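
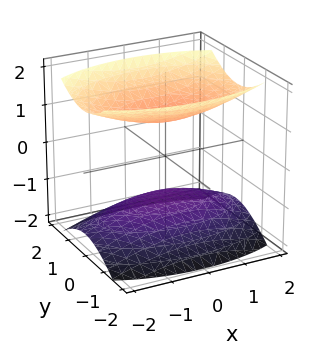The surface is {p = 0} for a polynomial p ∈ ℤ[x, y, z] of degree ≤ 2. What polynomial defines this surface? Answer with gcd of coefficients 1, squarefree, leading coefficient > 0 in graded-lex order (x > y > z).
x^2 + 3*y^2 - 3*z^2 + 3

1. There are 2 components.
2. Degree: two separate bowl-shaped sheets opening away from each other; a quadric, so deg p = 2.
3. Symmetries: it's symmetric under x → −x, forcing even powers of x; mirror symmetry y ↦ −y ⇒ only even powers of y; the z ↦ −z reflection is a symmetry, so z appears only in even powers.
4. Against the integer gridlines: the z-axis gridline crossings are at z ∈ {-1, 1}; it misses every integer gridline on the y-axis.
5. Together with the visible shape, these determine p as stated.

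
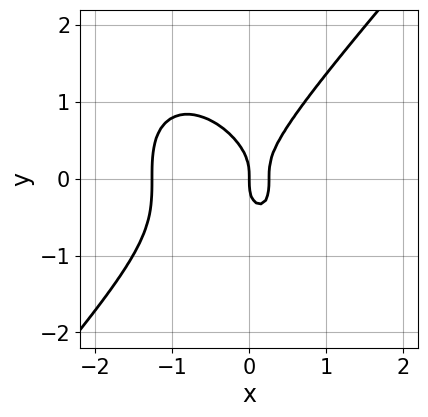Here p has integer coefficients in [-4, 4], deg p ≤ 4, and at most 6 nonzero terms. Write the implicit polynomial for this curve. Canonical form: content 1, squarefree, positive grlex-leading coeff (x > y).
First, degree: the shape is more complex than any degree-2 curve, so deg p = 3.
Next, from the axis intercepts and sections: it meets the x-axis at x = 0 (among the integer gridlines); it meets the y-axis at y = 0 (among the integer gridlines).
Finally, fitting integer coefficients to these (and the overall shape) gives p.

3*x^3 - 2*y^3 + 3*x^2 - x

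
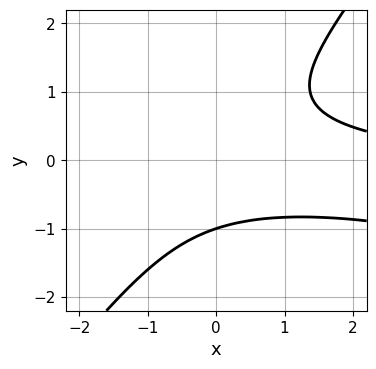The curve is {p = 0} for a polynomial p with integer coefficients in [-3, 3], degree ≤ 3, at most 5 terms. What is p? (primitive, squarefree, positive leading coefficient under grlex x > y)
x^2*y + 3*x*y^2 - 3*y^3 - 3

The degree is 3 — a generic line meets the curve in up to 3 points.
Against the integer gridlines: it crosses the y-axis at the gridline y = -1; it misses every integer gridline on the x-axis.
These observations pin down the coefficients.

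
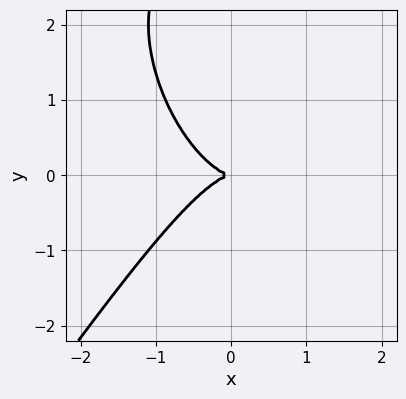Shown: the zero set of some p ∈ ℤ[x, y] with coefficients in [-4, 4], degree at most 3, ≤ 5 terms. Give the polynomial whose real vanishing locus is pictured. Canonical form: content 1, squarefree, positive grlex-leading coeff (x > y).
3*x^3 - y^3 + 3*y^2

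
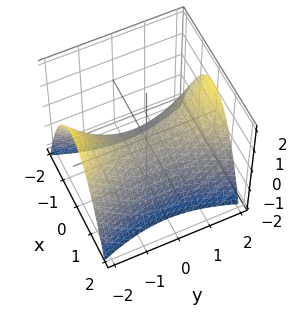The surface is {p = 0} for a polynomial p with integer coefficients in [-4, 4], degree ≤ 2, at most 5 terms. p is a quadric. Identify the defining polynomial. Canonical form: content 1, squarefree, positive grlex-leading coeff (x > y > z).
First, deg p = 2. A hyperbolic paraboloid; a quadric.
Then, symmetries: the x ↦ −x reflection is a symmetry, so x appears only in even powers; it's symmetric under y → −y, forcing even powers of y.
Next, from the visible intercepts: it meets the x-axis at x = 0 (among the integer gridlines); it crosses the z-axis at the gridline z = 0; one y-axis crossing is at y = 0.
Finally, solving for integer coefficients yields p as stated.

3*x^2 - y^2 + 3*z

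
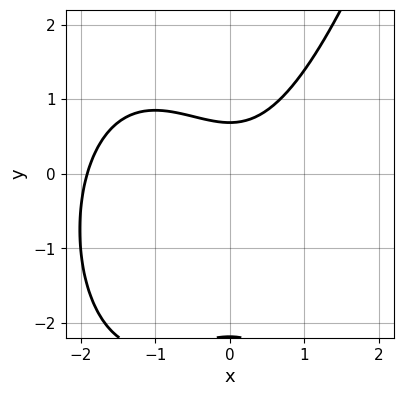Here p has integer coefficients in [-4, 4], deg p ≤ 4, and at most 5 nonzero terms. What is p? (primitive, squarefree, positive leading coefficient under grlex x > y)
2*x^3 + 3*x^2 - 2*y^2 - 3*y + 3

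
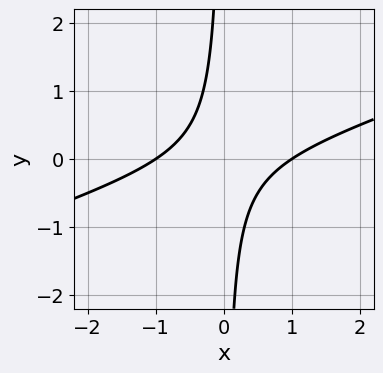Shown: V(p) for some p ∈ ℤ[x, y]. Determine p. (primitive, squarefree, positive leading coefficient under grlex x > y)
1. Degree: a generic line meets the curve in up to 2 points, so deg p = 2.
2. Reading off the gridlines: the x-axis gridline crossings are at x ∈ {-1, 1}; it misses every integer gridline on the y-axis.
3. Assembling these constraints gives the stated polynomial.

x^2 - 3*x*y - 1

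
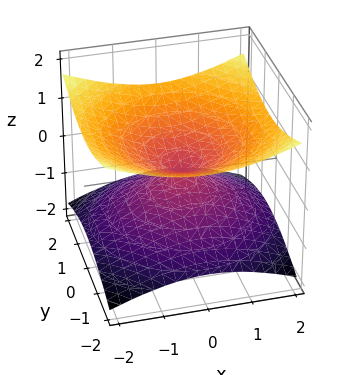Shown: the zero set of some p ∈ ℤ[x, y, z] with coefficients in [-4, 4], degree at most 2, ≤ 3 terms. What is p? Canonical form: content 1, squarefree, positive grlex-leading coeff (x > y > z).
(a) deg p = 2. A double cone through the origin; a quadric.
(b) Symmetries: it's symmetric under z → −z, forcing even powers of z; every cross-section ⟂ z is a circle, so x, y appear only via x² + y².
(c) Reading off the gridlines: it meets the z-axis at z = 0 (among the integer gridlines); a circular section at z = -1 has radius between 1 and 2; it meets the y-axis at y = 0 (among the integer gridlines).
(d) Together with the visible shape, these determine p as stated.

x^2 + y^2 - 3*z^2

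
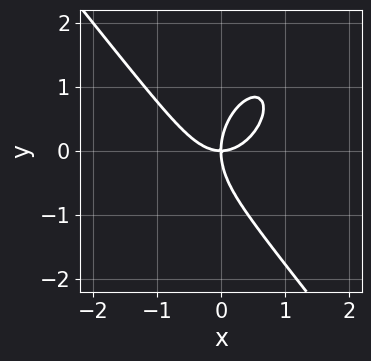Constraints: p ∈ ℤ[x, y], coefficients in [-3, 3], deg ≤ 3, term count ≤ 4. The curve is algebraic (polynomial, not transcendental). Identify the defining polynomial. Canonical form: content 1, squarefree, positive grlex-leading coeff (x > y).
1. deg p = 3. No degree-2 curve has this shape.
2. Observable constraints: one x-axis crossing is at x = 0; it crosses the y-axis at the gridline y = 0.
3. Putting this together gives p.

2*x^3 + y^3 - 2*x*y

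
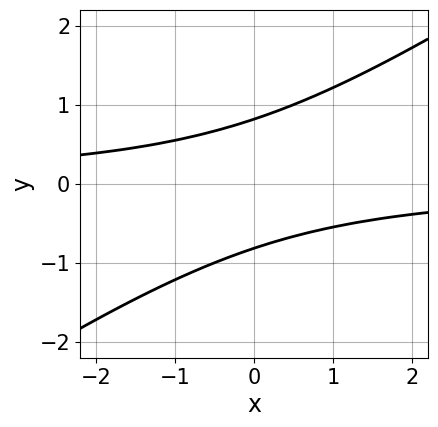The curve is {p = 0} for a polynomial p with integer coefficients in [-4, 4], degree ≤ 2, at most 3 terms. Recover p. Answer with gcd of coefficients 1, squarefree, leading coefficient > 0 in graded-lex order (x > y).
2*x*y - 3*y^2 + 2

1. The degree is 2 — no degree-1 curve has this shape.
2. Reading off the gridlines: the curve avoids every integer x-axis point in the box.
3. Matching integer coefficients to the picture gives p.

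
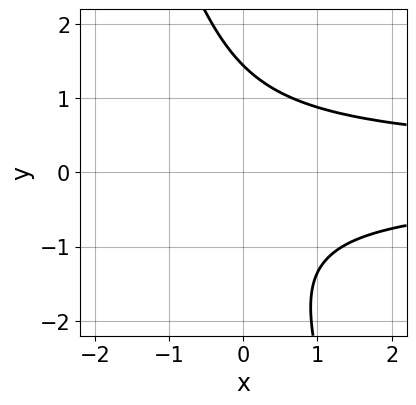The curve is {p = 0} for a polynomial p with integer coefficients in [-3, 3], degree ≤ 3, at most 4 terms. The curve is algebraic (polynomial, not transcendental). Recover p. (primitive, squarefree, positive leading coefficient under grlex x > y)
3*x*y^2 + y^3 - 3

(a) Degree: a generic line meets the curve in up to 3 points, so deg p = 3.
(b) From the visible intercepts: it misses every integer gridline on the x-axis.
(c) Fitting integer coefficients to these (and the overall shape) gives p.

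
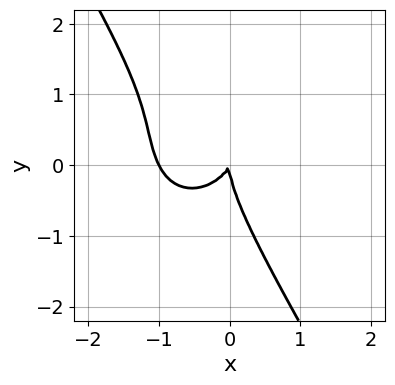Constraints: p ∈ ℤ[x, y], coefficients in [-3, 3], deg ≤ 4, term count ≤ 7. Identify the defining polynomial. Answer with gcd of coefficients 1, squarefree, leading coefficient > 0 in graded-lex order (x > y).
2*x^3 + x*y^2 + y^3 + 2*x^2 - x*y

The degree is 3 — a generic line meets the curve in up to 3 points.
From the axis intercepts and sections: among the integer gridlines, it crosses the x-axis at x ∈ {-1, 0}; one y-axis crossing is at y = 0.
The integer polynomial consistent with all of this is the stated p.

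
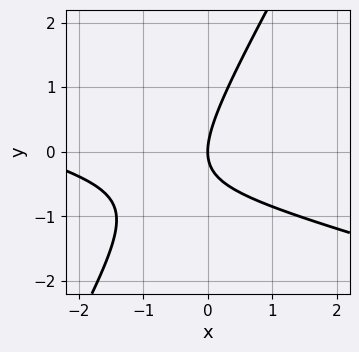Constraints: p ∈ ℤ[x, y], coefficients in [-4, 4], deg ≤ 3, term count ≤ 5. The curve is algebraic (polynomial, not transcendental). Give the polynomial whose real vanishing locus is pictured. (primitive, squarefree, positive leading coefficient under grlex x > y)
x^2 + 3*x*y - 2*y^2 + 3*x

First, degree: the shape is more complex than any degree-1 curve, so deg p = 2.
Then, observable constraints: one x-axis crossing is at x = 0; it crosses the y-axis at the gridline y = 0.
Finally, solving for integer coefficients yields p as stated.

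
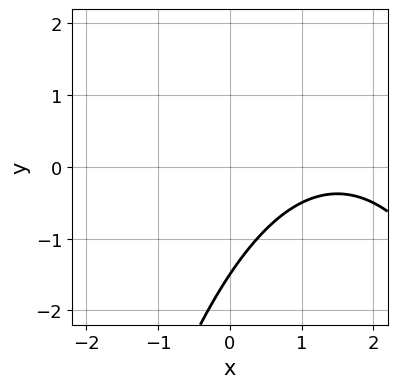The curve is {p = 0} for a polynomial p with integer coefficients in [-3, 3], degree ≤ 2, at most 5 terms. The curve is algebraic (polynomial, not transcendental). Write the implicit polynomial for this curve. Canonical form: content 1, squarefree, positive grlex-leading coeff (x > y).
x^2 - 3*x + 2*y + 3

(a) The degree is 2 — no degree-1 curve has this shape.
(b) Against the integer gridlines: no x-intercept at any integer in the box.
(c) The integer polynomial consistent with all of this is the stated p.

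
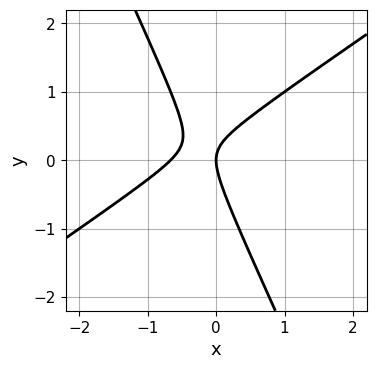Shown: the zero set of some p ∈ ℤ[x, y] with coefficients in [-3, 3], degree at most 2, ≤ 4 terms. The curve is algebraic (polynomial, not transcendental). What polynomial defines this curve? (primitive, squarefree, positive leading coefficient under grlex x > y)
1. Degree: the shape is more complex than any degree-1 curve, so deg p = 2.
2. Against the integer gridlines: it meets the y-axis at y = 0 (among the integer gridlines); one x-axis crossing is at x = 0.
3. Fitting integer coefficients to these (and the overall shape) gives p.

3*x^2 - 3*x*y - 2*y^2 + 2*x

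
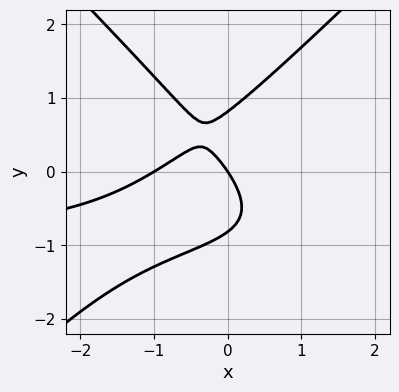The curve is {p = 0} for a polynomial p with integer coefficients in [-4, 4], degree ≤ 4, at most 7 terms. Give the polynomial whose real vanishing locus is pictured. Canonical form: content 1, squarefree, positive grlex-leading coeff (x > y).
First, deg p = 3.
Then, from the axis intercepts and sections: one y-axis crossing is at y = 0; among the integer gridlines, it crosses the x-axis at x ∈ {-1, 0}.
Finally, together with the visible shape, these determine p as stated.

3*x^2*y - 3*y^3 + 3*x^2 + 3*x + 2*y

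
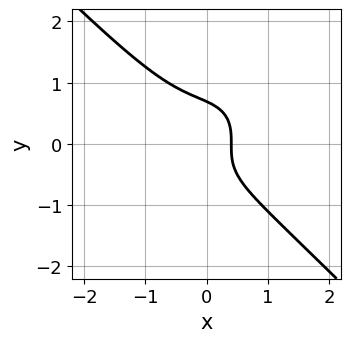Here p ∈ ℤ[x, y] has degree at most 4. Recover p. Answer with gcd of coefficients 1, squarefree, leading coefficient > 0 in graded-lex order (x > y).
3*x^3 + 3*y^3 + 2*x - 1

1. Degree: the shape is more complex than any degree-2 curve, so deg p = 3.
2. The integer polynomial consistent with all of this is the stated p.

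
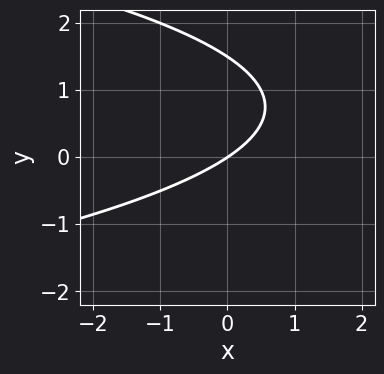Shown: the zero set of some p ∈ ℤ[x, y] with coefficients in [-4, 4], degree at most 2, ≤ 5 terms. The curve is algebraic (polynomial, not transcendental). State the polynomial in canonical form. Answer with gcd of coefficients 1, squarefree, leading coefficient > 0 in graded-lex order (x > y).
(a) Degree: a generic line meets the curve in up to 2 points, so deg p = 2.
(b) From the visible intercepts: it crosses the x-axis at the gridline x = 0; it meets the y-axis at y = 0 (among the integer gridlines).
(c) Assembling these constraints gives the stated polynomial.

2*y^2 + 2*x - 3*y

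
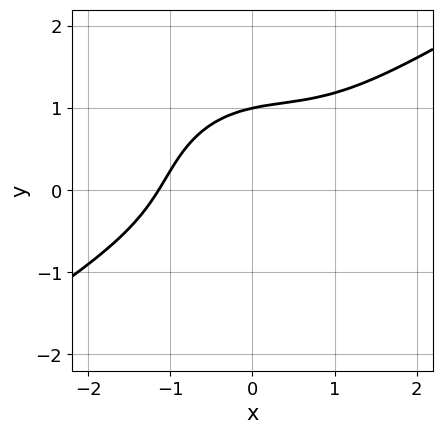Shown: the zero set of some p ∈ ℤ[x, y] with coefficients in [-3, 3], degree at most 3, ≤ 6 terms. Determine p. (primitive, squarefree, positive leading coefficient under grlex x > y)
2*x^3 - 2*x^2*y - 3*y^3 + 2*x*y + 3

(a) Degree: a generic line meets the curve in up to 3 points, so deg p = 3.
(b) Against the integer gridlines: one y-axis crossing is at y = 1.
(c) Solving for integer coefficients yields p as stated.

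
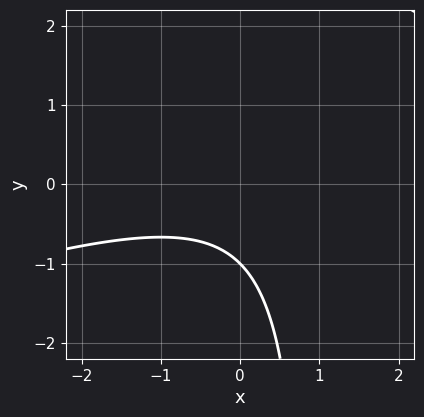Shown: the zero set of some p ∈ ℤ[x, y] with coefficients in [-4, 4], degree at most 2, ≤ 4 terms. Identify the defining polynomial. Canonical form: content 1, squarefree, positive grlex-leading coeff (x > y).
x^2 - 3*x*y + 3*y + 3

1. The degree is 2 — no degree-1 curve has this shape.
2. From the axis intercepts and sections: it crosses the y-axis at the gridline y = -1; it misses every integer gridline on the x-axis.
3. Fitting integer coefficients to these (and the overall shape) gives p.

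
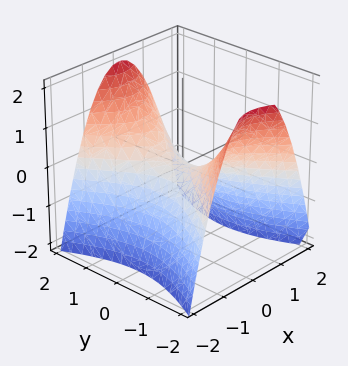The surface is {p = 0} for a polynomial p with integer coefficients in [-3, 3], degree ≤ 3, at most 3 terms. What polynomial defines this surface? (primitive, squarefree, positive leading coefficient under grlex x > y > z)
2*x^2 - y^2 + 2*z

First, the degree is 2 — a hyperbolic paraboloid; a quadric.
Then, symmetries: it's symmetric under x → −x, forcing even powers of x; the y ↦ −y reflection is a symmetry, so y appears only in even powers.
Next, against the integer gridlines: it crosses the y-axis at the gridline y = 0; it meets the z-axis at z = 0 (among the integer gridlines); it meets the x-axis at x = 0 (among the integer gridlines).
Finally, assembling these constraints gives the stated polynomial.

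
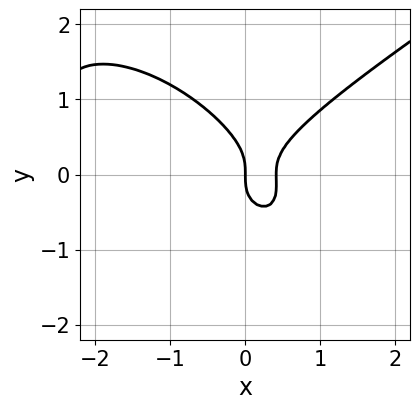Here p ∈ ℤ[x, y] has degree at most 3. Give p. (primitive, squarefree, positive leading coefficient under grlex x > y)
x^3 - x*y^2 - 2*y^3 + 2*x^2 - x

(a) Degree: no degree-2 curve has this shape, so deg p = 3.
(b) From the visible intercepts: it meets the y-axis at y = 0 (among the integer gridlines); one x-axis crossing is at x = 0.
(c) Assembling these constraints gives the stated polynomial.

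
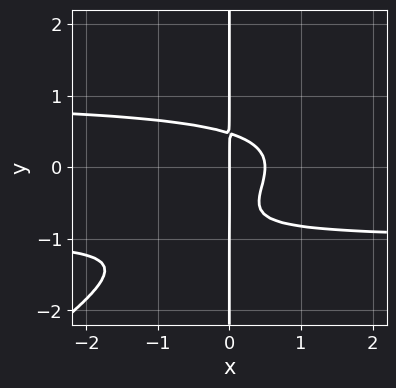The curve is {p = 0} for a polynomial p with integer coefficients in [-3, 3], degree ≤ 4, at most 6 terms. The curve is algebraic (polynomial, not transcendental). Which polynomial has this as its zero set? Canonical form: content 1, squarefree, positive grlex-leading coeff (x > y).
2*x^2*y^2 - 3*x*y^3 - 3*x*y^2 - 2*x^2 + x

1. Degree: a generic line meets the curve in up to 4 points, so deg p = 4.
2. Checking where it meets the axes: every point of the y-axis in the box is on the curve; it crosses the x-axis at the gridline x = 0.
3. Together with the visible shape, these determine p as stated.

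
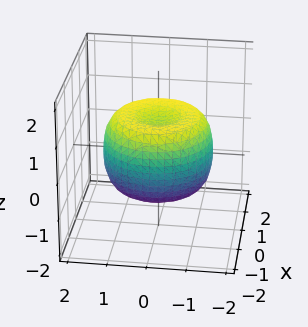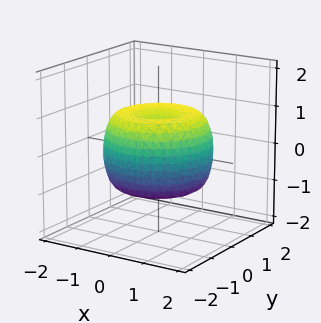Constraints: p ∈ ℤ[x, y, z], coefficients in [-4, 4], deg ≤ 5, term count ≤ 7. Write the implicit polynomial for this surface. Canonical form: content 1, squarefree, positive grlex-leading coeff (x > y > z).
(a) Degree: the shape is more complex than any degree-3 surface, so deg p = 4.
(b) Symmetries: rotational symmetry about the z-axis ⇒ p depends on x, y only through x² + y².
(c) Observable constraints: a circular section at z = -1 has radius between 0 and 1.
(d) The integer polynomial consistent with all of this is the stated p.

2*x^4 + 4*x^2*y^2 + 2*y^4 - 3*x^2 - 3*y^2 + 3*z^2 - 2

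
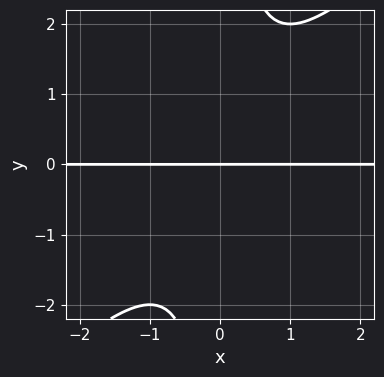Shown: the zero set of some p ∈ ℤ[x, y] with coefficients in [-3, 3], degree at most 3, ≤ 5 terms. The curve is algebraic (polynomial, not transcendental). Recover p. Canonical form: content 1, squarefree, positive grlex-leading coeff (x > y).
First, degree: the shape is more complex than any degree-2 curve, so deg p = 3.
Next, from the visible intercepts: the visible x-axis segment lies entirely on the curve; it meets the y-axis at y = 0 (among the integer gridlines).
Finally, fitting integer coefficients to these (and the overall shape) gives p.

x^2*y - x*y^2 + y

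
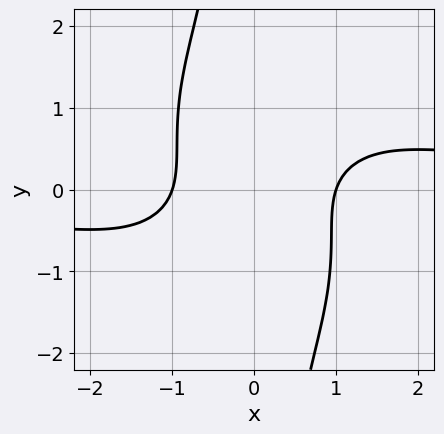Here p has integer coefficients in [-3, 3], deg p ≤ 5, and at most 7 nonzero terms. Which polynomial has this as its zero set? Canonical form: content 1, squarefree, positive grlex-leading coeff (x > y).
(a) deg p = 4. A generic line meets the curve in up to 4 points.
(b) Reading off the gridlines: the curve avoids every integer y-axis point in the box; the x-axis gridline crossings are at x ∈ {-1, 1}.
(c) Together with the visible shape, these determine p as stated.

2*x^3*y + 2*x*y^3 - 3*x^2 + 3*y^2 + 3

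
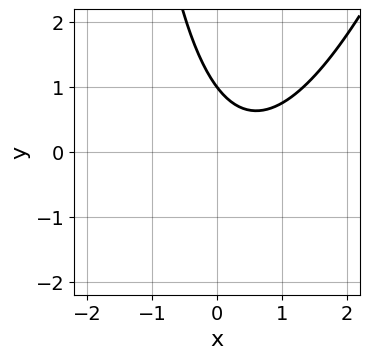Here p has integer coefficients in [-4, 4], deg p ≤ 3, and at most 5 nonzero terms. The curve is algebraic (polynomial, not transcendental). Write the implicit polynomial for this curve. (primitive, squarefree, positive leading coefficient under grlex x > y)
(a) Degree: no degree-1 curve has this shape, so deg p = 2.
(b) From the axis intercepts and sections: it meets the y-axis at y = 1 (among the integer gridlines); it misses every integer gridline on the x-axis.
(c) Solving for integer coefficients yields p as stated.

3*x^2 - x*y - 3*x - 3*y + 3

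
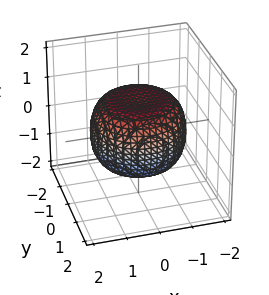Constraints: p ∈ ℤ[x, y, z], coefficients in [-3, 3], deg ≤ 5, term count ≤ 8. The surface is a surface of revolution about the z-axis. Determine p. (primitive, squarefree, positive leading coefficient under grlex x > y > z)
x^4 + 2*x^2*y^2 + y^4 - x^2 - y^2 + 2*z^2 - 2

(a) Degree: the shape is more complex than any degree-3 surface, so deg p = 4.
(b) Symmetries: the z-axis is an axis of rotation, so x and y enter only as x² + y².
(c) Against the integer gridlines: a circular section at z = 1 has radius exactly 1; the z-axis gridline crossings are at z ∈ {-1, 1}.
(d) Fitting integer coefficients to these (and the overall shape) gives p.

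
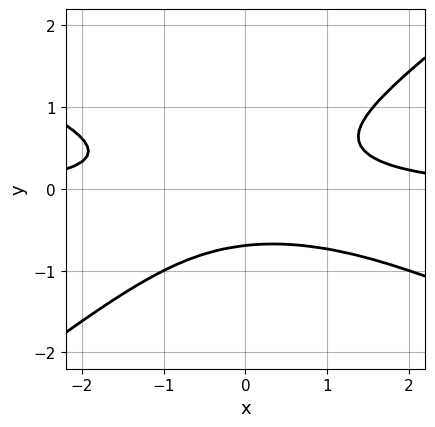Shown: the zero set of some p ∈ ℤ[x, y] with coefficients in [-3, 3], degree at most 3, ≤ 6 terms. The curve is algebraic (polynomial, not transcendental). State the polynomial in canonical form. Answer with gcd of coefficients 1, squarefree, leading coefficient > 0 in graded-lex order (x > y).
1. The degree is 3 — a generic line meets the curve in up to 3 points.
2. From the axis intercepts and sections: it misses every integer gridline on the x-axis.
3. The integer polynomial consistent with all of this is the stated p.

x^2*y + x*y^2 - 3*y^3 - 1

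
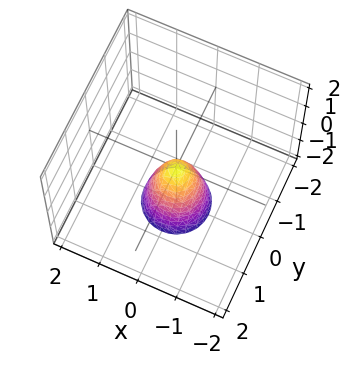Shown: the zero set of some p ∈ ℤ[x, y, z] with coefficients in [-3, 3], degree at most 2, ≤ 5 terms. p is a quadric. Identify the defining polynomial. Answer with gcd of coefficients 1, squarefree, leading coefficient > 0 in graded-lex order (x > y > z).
3*x^2 + 3*y^2 + z

1. deg p = 2. A single bowl opening along one axis; a quadric.
2. By symmetry, the z-axis is an axis of rotation, so x and y enter only as x² + y².
3. Observable constraints: a circular section at z = -1 has radius between 0 and 1; it crosses the z-axis at the gridline z = 0.
4. The integer polynomial consistent with all of this is the stated p.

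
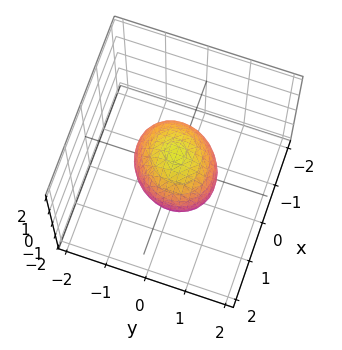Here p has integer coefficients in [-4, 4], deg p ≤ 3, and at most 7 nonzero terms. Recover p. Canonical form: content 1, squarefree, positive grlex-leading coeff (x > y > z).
3*x^2 - x*y + 3*y^2 + 3*z^2 - 3

deg p = 2. A generic line meets the surface in up to 2 points.
Checking where it meets the axes: among the integer gridlines, it crosses the y-axis at y ∈ {-1, 1}; the x-axis gridline crossings are at x ∈ {-1, 1}; among the integer gridlines, it crosses the z-axis at z ∈ {-1, 1}.
Matching integer coefficients to the picture gives p.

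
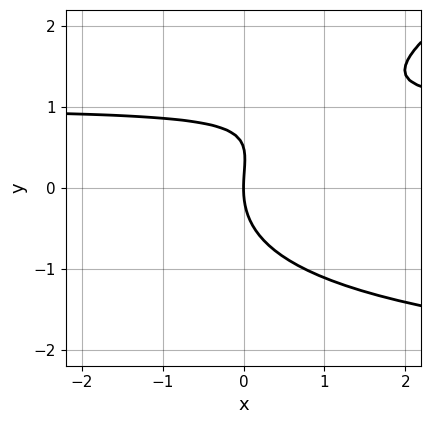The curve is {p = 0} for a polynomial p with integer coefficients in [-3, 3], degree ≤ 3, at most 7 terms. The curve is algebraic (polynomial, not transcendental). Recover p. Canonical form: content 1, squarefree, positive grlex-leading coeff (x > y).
x*y^2 - 2*y^3 + 2*x*y + y^2 - 3*x

1. Degree: no degree-2 curve has this shape, so deg p = 3.
2. From the axis intercepts and sections: one y-axis crossing is at y = 0; it crosses the x-axis at the gridline x = 0.
3. Solving for integer coefficients yields p as stated.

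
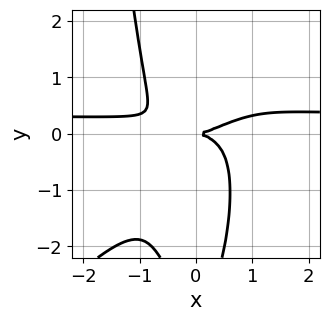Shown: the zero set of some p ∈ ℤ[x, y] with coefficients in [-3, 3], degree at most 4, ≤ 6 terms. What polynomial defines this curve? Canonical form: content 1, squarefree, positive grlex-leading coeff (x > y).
(a) deg p = 4. No degree-3 curve has this shape.
(b) Checking where it meets the axes: it meets the x-axis at x = 0 (among the integer gridlines); it meets the y-axis at y = 0 (among the integer gridlines).
(c) Assembling these constraints gives the stated polynomial.

3*x^3*y - 3*x^2*y^2 - x^3 + y^3 + 3*y^2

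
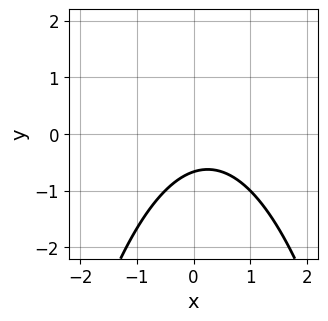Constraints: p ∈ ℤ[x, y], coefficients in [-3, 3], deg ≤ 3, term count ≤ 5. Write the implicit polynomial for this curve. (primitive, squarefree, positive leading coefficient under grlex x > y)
First, the degree is 2 — the shape is more complex than any degree-1 curve.
Then, against the integer gridlines: the curve avoids every integer x-axis point in the box.
Finally, solving for integer coefficients yields p as stated.

2*x^2 - x + 3*y + 2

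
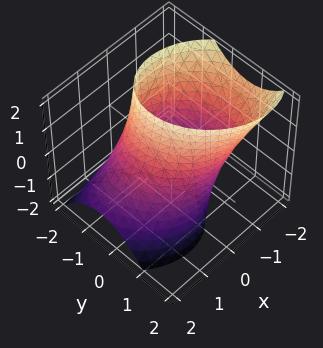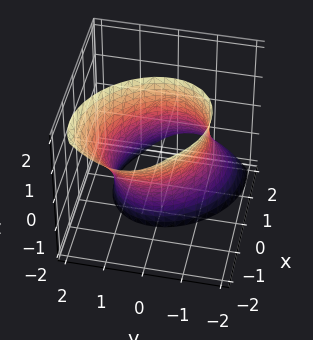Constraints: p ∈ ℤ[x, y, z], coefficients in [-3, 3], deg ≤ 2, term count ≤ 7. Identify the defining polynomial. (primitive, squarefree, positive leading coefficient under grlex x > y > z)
2*x^2 + x*y + 2*x*z + 2*y^2 - 3

1. deg p = 2. The shape is more complex than any degree-1 surface.
2. Reading off the gridlines: it misses every integer gridline on the z-axis.
3. Fitting integer coefficients to these (and the overall shape) gives p.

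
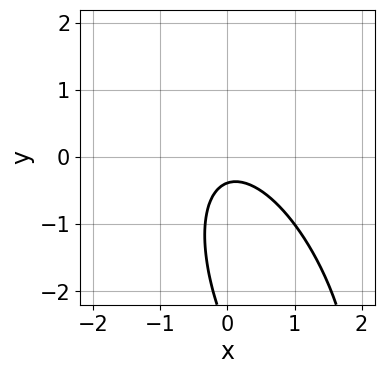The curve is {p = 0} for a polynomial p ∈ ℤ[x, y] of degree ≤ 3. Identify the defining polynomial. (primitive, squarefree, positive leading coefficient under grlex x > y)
(a) Degree: a generic line meets the curve in up to 2 points, so deg p = 2.
(b) From the axis intercepts and sections: the curve avoids every integer x-axis point in the box.
(c) Matching integer coefficients to the picture gives p.

3*x^2 + 2*x*y + y^2 + 3*y + 1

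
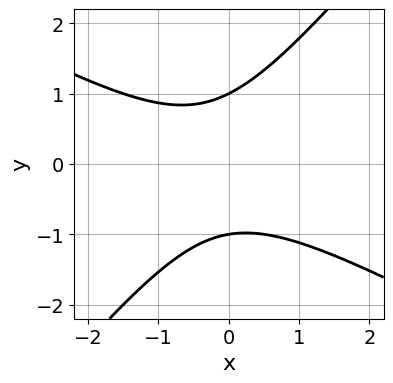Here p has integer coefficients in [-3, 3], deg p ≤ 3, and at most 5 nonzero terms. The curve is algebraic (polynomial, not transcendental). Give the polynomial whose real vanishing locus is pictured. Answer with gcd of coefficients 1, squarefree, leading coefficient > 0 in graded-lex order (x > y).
2*x^2 + 2*x*y - 3*y^2 + x + 3

1. Degree: the shape is more complex than any degree-1 curve, so deg p = 2.
2. Reading off the gridlines: the y-axis gridline crossings are at y ∈ {-1, 1}; it misses every integer gridline on the x-axis.
3. Solving for integer coefficients yields p as stated.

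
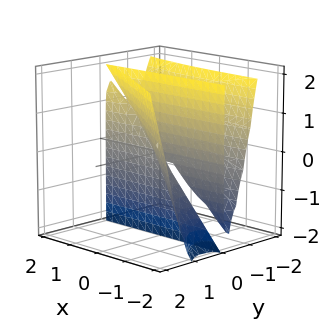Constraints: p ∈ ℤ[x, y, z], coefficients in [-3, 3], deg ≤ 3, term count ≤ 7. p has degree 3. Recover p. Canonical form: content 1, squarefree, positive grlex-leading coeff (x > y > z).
(a) Degree: a generic line meets the surface in up to 3 points, so deg p = 3.
(b) From the axis intercepts and sections: the visible z-axis segment lies entirely on the surface; the visible x-axis segment lies entirely on the surface.
(c) Matching integer coefficients to the picture gives p.

2*x*y^2 + 3*y^3 + 2*x*y + y^2 - 2*y*z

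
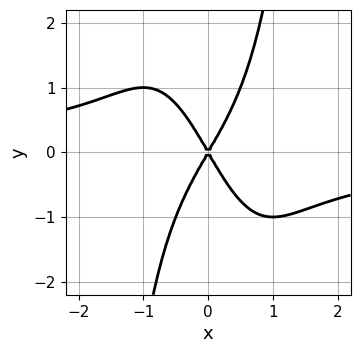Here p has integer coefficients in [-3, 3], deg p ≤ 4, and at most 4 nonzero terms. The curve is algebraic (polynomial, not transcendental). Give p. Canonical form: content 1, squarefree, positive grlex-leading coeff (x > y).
2*x^3*y + 3*x^2 - y^2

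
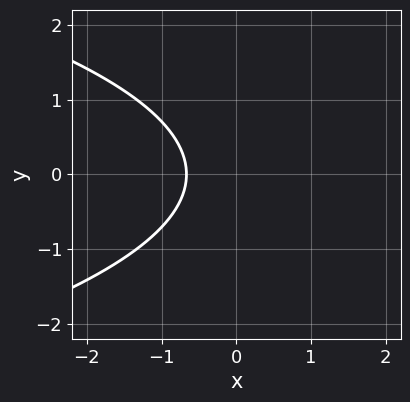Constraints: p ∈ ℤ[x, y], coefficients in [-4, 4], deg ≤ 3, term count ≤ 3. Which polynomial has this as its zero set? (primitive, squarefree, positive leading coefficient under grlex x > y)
(a) deg p = 2. The shape is more complex than any degree-1 curve.
(b) Symmetries: it's symmetric under y → −y, forcing even powers of y.
(c) Observable constraints: the curve avoids every integer y-axis point in the box.
(d) The integer polynomial consistent with all of this is the stated p.

2*y^2 + 3*x + 2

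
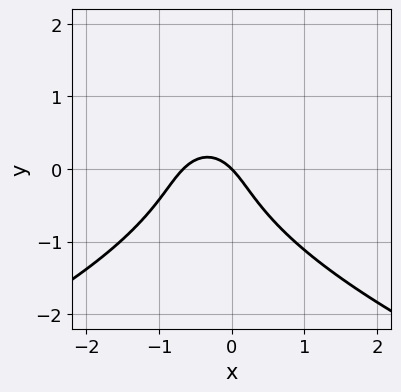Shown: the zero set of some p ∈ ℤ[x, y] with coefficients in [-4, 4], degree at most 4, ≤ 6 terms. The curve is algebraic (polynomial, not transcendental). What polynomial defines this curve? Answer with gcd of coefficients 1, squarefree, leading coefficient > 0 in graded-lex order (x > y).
(a) Degree: a generic line meets the curve in up to 3 points, so deg p = 3.
(b) Checking where it meets the axes: it meets the y-axis at y = 0 (among the integer gridlines); one x-axis crossing is at x = 0.
(c) Matching integer coefficients to the picture gives p.

2*y^3 + 3*x^2 + 2*x + 2*y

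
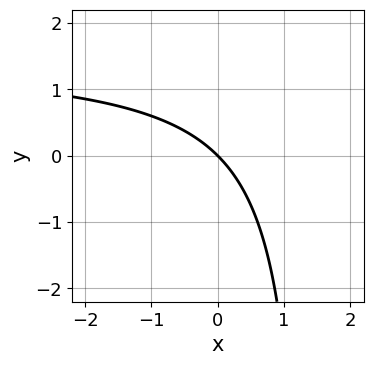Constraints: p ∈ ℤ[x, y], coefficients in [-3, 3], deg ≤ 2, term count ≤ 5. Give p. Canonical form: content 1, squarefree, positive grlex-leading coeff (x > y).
deg p = 2. A generic line meets the curve in up to 2 points.
Observable constraints: it crosses the x-axis at the gridline x = 0; one y-axis crossing is at y = 0.
Assembling these constraints gives the stated polynomial.

2*x*y - 3*x - 3*y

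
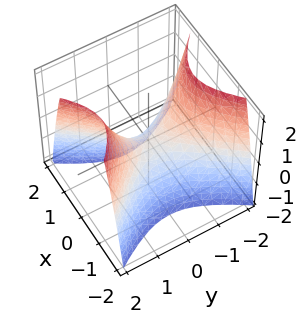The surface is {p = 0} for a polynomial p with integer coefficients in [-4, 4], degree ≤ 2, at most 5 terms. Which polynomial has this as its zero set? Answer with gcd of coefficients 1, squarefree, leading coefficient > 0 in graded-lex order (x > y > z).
(a) Degree: a saddle surface; a quadric, so deg p = 2.
(b) Symmetries: the y ↦ −y reflection is a symmetry, so y appears only in even powers; it's symmetric under x → −x, forcing even powers of x.
(c) Reading off the gridlines: one x-axis crossing is at x = 0; it meets the y-axis at y = 0 (among the integer gridlines); one z-axis crossing is at z = 0.
(d) These observations pin down the coefficients.

3*x^2 - 2*y^2 + 2*z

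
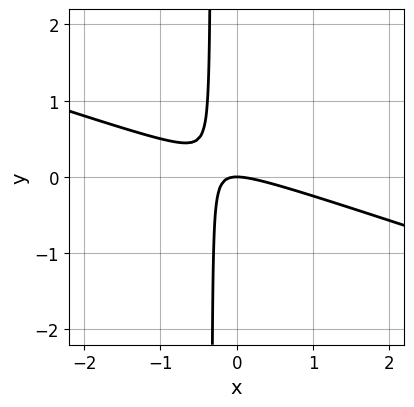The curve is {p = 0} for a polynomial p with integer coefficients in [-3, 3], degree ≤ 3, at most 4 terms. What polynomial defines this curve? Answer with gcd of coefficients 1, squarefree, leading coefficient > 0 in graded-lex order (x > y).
x^2 + 3*x*y + y

1. Degree: a generic line meets the curve in up to 2 points, so deg p = 2.
2. From the axis intercepts and sections: it crosses the x-axis at the gridline x = 0; it meets the y-axis at y = 0 (among the integer gridlines).
3. Putting this together gives p.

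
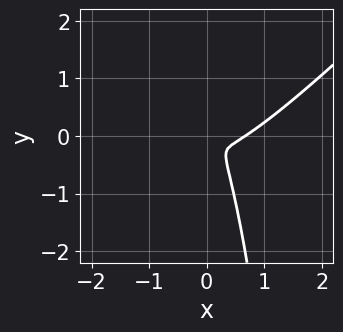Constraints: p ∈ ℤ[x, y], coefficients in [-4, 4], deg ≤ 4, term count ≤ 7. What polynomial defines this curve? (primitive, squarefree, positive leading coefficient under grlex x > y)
deg p = 3. The shape is more complex than any degree-2 curve.
The integer polynomial consistent with all of this is the stated p.

3*x^3 - 3*x^2*y - 2*x^2 - x*y - y^2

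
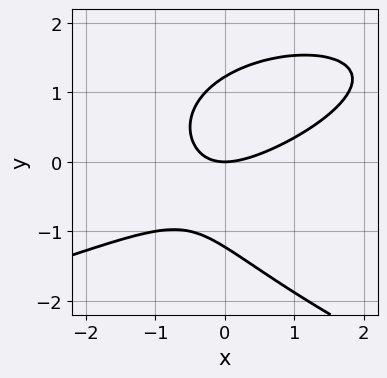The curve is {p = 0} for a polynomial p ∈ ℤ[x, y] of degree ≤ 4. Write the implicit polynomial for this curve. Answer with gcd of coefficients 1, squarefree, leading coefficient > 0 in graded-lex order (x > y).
2*y^3 + 2*x^2 - 3*x*y - 3*y

(a) deg p = 3.
(b) From the axis intercepts and sections: it crosses the y-axis at the gridline y = 0; one x-axis crossing is at x = 0.
(c) These observations pin down the coefficients.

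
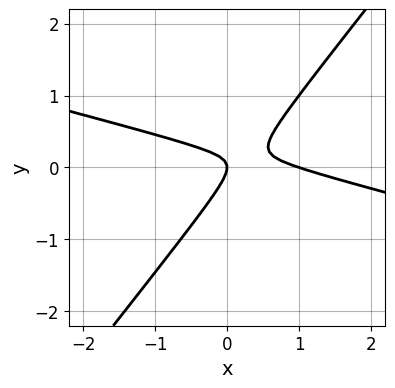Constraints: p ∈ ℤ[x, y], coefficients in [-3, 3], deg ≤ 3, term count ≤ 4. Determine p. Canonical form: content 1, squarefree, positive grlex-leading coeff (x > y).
(a) Degree: a generic line meets the curve in up to 2 points, so deg p = 2.
(b) From the axis intercepts and sections: it crosses the y-axis at the gridline y = 0; among the integer gridlines, it crosses the x-axis at x ∈ {0, 1}.
(c) Solving for integer coefficients yields p as stated.

x^2 + 3*x*y - 3*y^2 - x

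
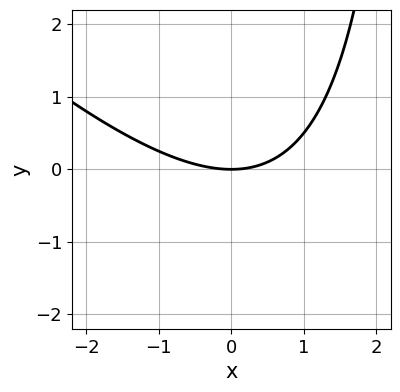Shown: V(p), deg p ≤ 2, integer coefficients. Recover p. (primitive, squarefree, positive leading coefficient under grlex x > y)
x^2 + x*y - 3*y

(a) deg p = 2. A generic line meets the curve in up to 2 points.
(b) Checking where it meets the axes: it meets the y-axis at y = 0 (among the integer gridlines); it meets the x-axis at x = 0 (among the integer gridlines).
(c) Solving for integer coefficients yields p as stated.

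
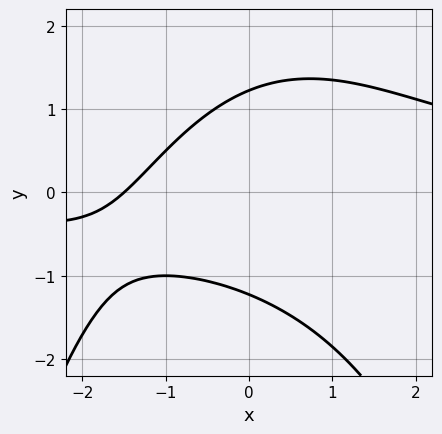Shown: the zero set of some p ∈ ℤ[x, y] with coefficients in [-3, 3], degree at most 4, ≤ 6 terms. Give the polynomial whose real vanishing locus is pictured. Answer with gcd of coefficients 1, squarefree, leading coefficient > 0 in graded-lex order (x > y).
First, deg p = 3. A generic line meets the curve in up to 3 points.
Finally, solving for integer coefficients yields p as stated.

x^2*y + 2*y^2 - 2*x - 3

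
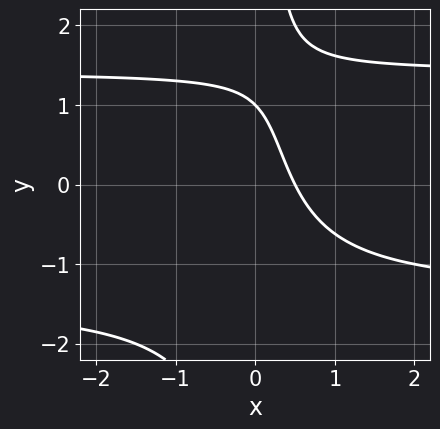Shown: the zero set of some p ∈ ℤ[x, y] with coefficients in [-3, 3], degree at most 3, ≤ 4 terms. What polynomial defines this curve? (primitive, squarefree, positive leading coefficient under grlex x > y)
x*y^2 - 2*x - y + 1

1. The degree is 3 — the shape is more complex than any degree-2 curve.
2. Checking where it meets the axes: it meets the y-axis at y = 1 (among the integer gridlines).
3. The integer polynomial consistent with all of this is the stated p.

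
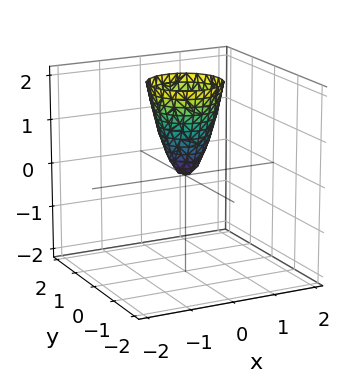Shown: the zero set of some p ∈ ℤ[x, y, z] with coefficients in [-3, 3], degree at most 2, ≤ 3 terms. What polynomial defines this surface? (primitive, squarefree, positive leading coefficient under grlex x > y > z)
deg p = 2. A single bowl opening along one axis; a quadric.
Symmetry: the z-axis is an axis of rotation, so x and y enter only as x² + y².
Observable constraints: a circular section at z = 1 has radius between 0 and 1; one x-axis crossing is at x = 0; it meets the z-axis at z = 0 (among the integer gridlines); one y-axis crossing is at y = 0.
Fitting integer coefficients to these (and the overall shape) gives p.

3*x^2 + 3*y^2 - z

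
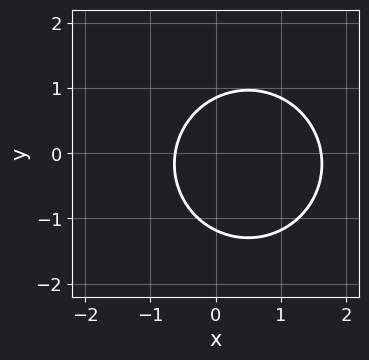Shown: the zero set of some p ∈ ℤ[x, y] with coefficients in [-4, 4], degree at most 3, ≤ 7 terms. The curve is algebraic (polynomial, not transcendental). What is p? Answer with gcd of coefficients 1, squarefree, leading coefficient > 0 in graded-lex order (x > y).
3*x^2 + 3*y^2 - 3*x + y - 3

First, degree: a generic line meets the curve in up to 2 points, so deg p = 2.
Finally, putting this together gives p.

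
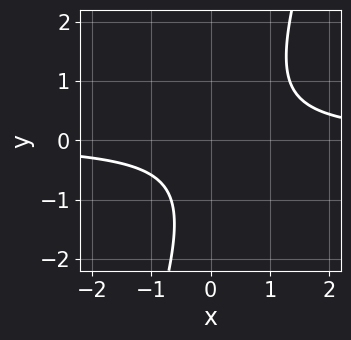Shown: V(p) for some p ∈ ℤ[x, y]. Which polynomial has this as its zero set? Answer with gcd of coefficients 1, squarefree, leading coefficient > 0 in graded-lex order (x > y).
3*x*y - y^2 - y - 2

(a) Degree: the shape is more complex than any degree-1 curve, so deg p = 2.
(b) Reading off the gridlines: the curve avoids every integer x-axis point in the box; no y-intercept at any integer in the box.
(c) Together with the visible shape, these determine p as stated.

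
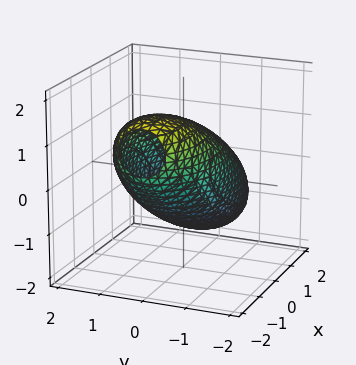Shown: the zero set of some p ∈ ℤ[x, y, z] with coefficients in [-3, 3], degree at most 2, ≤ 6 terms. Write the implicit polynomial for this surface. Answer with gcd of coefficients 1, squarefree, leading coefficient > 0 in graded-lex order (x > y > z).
First, the degree is 2 — the shape is more complex than any degree-1 surface.
Finally, putting this together gives p.

x^2 + 2*x*z + 2*y^2 + 2*z^2 - 3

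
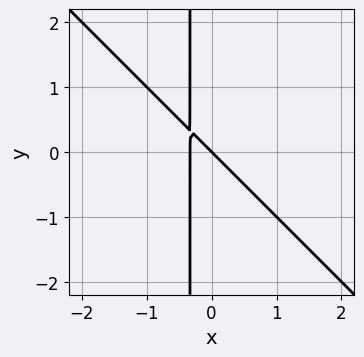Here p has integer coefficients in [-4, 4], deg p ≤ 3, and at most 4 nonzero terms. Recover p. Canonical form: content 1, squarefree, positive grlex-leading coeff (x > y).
3*x^2 + 3*x*y + x + y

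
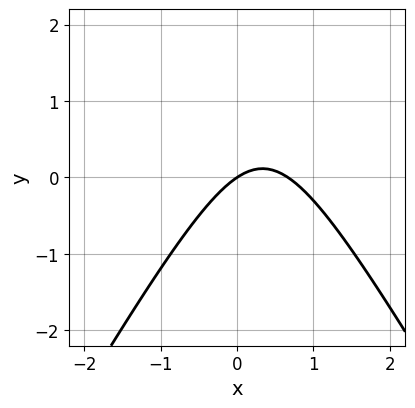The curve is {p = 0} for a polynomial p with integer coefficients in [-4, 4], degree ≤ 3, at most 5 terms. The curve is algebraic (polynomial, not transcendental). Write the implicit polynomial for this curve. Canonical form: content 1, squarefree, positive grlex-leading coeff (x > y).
The degree is 2 — the shape is more complex than any degree-1 curve.
From the axis intercepts and sections: it meets the x-axis at x = 0 (among the integer gridlines); it meets the y-axis at y = 0 (among the integer gridlines).
Fitting integer coefficients to these (and the overall shape) gives p.

3*x^2 - y^2 - 2*x + 3*y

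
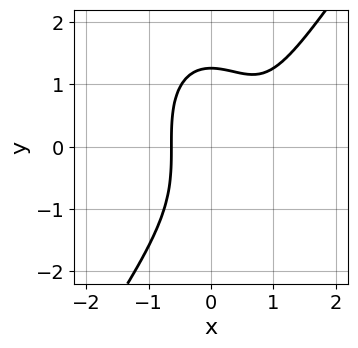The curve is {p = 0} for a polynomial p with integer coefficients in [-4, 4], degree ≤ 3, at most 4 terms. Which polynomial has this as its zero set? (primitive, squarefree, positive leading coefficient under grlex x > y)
3*x^3 - y^3 - 3*x^2 + 2

(a) Degree: a generic line meets the curve in up to 3 points, so deg p = 3.
(b) Solving for integer coefficients yields p as stated.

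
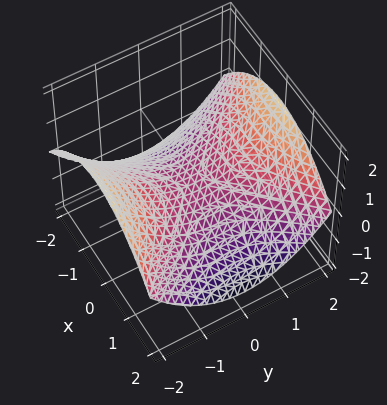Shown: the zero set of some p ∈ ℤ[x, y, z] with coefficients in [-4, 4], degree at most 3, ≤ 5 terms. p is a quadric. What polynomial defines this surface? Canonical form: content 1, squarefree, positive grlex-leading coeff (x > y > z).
x^2 - y^2 + 3*z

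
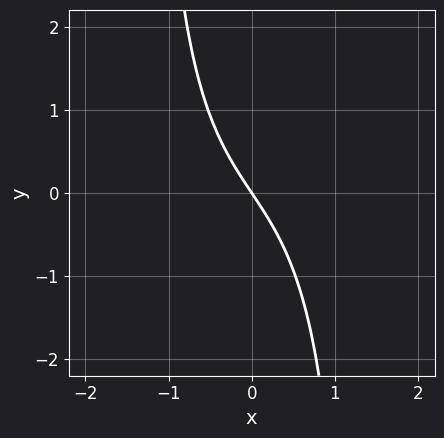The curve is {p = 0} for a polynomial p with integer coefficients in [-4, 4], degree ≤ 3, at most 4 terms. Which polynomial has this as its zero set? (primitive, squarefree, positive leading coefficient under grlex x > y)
x^3 - x^2*y + 3*x + 2*y

1. The degree is 3 — no degree-2 curve has this shape.
2. Against the integer gridlines: it crosses the y-axis at the gridline y = 0; it meets the x-axis at x = 0 (among the integer gridlines).
3. Solving for integer coefficients yields p as stated.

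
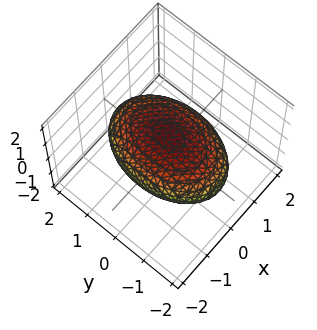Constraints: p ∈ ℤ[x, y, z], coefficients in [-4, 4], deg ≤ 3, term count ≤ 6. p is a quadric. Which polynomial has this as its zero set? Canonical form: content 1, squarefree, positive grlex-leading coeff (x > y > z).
2*x^2 + y^2 + 3*z^2 - 3

1. The degree is 2 — bounded and convex; a quadric.
2. Symmetries: mirror symmetry x ↦ −x ⇒ only even powers of x; mirror symmetry z ↦ −z ⇒ only even powers of z; mirror symmetry y ↦ −y ⇒ only even powers of y.
3. From the axis intercepts and sections: the z-axis gridline crossings are at z ∈ {-1, 1}.
4. These observations pin down the coefficients.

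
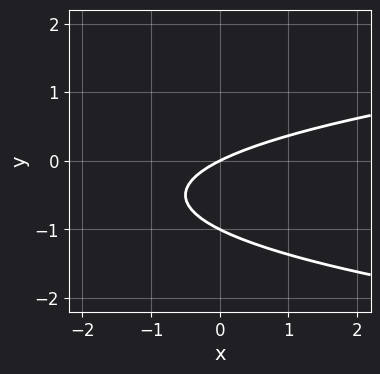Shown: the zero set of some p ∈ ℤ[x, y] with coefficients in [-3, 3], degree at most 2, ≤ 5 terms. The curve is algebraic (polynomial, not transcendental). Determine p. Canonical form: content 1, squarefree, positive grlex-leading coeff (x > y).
First, degree: a generic line meets the curve in up to 2 points, so deg p = 2.
Next, from the axis intercepts and sections: the y-axis gridline crossings are at y ∈ {-1, 0}; one x-axis crossing is at x = 0.
Finally, together with the visible shape, these determine p as stated.

2*y^2 - x + 2*y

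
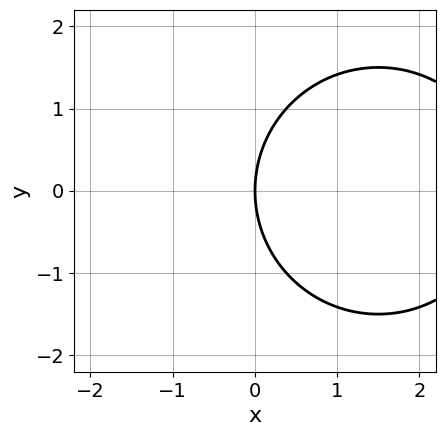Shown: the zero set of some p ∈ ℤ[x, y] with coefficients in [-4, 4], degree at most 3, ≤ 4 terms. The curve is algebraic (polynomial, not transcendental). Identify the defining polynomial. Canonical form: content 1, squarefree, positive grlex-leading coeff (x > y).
x^2 + y^2 - 3*x

1. deg p = 2. A generic line meets the curve in up to 2 points.
2. Symmetries: the y ↦ −y reflection is a symmetry, so y appears only in even powers.
3. From the visible intercepts: it crosses the y-axis at the gridline y = 0; it meets the x-axis at x = 0 (among the integer gridlines).
4. Matching integer coefficients to the picture gives p.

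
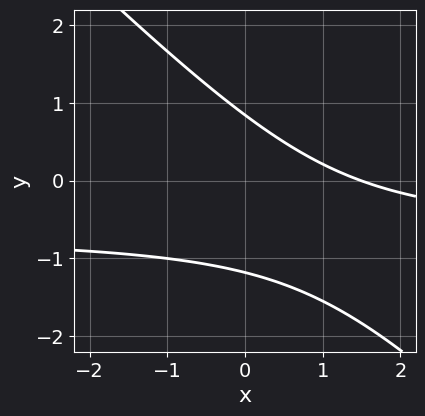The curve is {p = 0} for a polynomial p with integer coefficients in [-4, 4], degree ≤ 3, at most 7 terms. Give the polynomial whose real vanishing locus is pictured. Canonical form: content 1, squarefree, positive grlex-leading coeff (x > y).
The degree is 2 — the shape is more complex than any degree-1 curve.
Solving for integer coefficients yields p as stated.

3*x*y + 3*y^2 + 2*x + y - 3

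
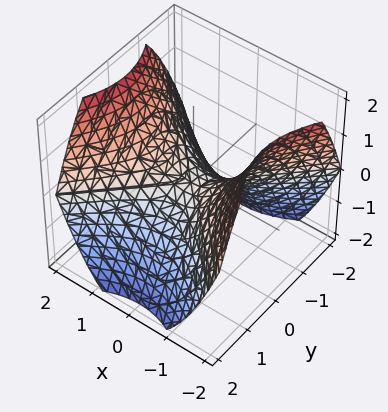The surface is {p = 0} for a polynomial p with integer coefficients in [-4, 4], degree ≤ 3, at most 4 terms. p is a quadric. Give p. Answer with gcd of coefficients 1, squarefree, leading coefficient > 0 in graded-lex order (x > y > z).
2*x^2 - 2*y^2 - 3*z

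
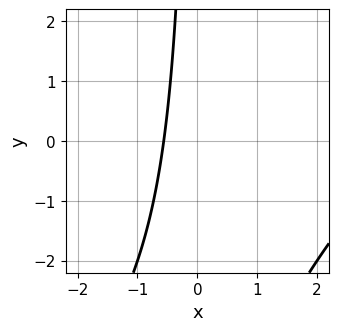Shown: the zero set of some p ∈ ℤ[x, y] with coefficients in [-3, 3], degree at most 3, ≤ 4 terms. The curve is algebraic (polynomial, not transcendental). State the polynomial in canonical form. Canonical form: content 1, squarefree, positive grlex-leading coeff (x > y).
First, deg p = 2. No degree-1 curve has this shape.
Then, from the axis intercepts and sections: it misses every integer gridline on the y-axis.
Finally, these observations pin down the coefficients.

x^2 - x*y - 3*x - 2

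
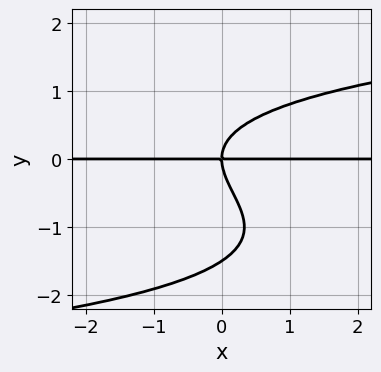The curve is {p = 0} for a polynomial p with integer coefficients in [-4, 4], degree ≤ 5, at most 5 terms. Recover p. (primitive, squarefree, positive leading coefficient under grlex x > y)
(a) deg p = 4. No degree-3 curve has this shape.
(b) Reading off the gridlines: it crosses the y-axis at the gridline y = 0; every point of the x-axis in the box is on the curve.
(c) The integer polynomial consistent with all of this is the stated p.

2*y^4 + 3*y^3 - 3*x*y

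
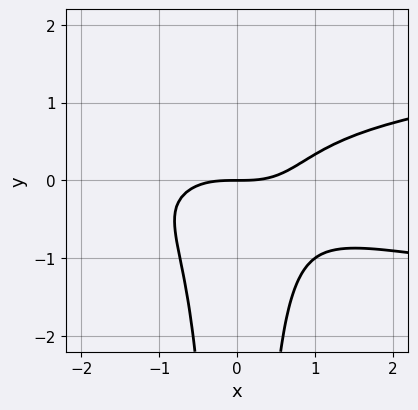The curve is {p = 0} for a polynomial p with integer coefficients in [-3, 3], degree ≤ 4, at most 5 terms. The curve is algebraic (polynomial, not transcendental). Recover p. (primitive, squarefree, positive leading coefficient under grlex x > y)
3*x^2*y^2 - x^3 + 2*y

1. The degree is 4 — the shape is more complex than any degree-3 curve.
2. Reading off the gridlines: one x-axis crossing is at x = 0; one y-axis crossing is at y = 0.
3. Solving for integer coefficients yields p as stated.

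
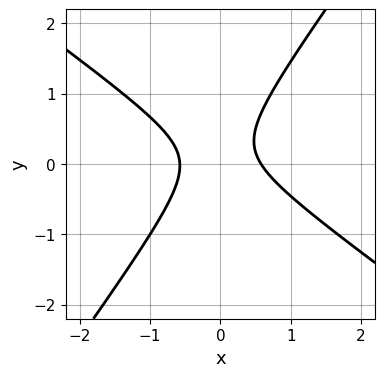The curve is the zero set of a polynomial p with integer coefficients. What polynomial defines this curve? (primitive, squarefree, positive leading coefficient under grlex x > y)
1. Degree: the shape is more complex than any degree-1 curve, so deg p = 2.
2. From the visible intercepts: the curve avoids every integer y-axis point in the box.
3. Putting this together gives p.

3*x^2 + 2*x*y - 3*y^2 + y - 1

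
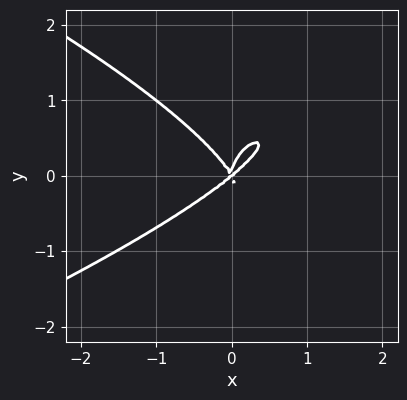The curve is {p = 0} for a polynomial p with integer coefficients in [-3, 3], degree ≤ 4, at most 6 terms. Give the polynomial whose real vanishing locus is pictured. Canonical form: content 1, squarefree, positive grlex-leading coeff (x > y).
Degree: the shape is more complex than any degree-3 curve, so deg p = 4.
Reading off the gridlines: it crosses the y-axis at the gridline y = 0; it crosses the x-axis at the gridline x = 0.
Solving for integer coefficients yields p as stated.

3*y^4 + 3*x^3 - 2*x^2*y - 2*x*y^2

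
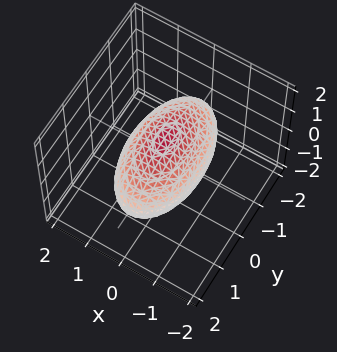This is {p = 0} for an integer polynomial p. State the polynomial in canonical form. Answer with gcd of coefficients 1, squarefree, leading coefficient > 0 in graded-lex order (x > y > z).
The degree is 2 — a closed, bounded, convex surface; a quadric.
Symmetries: the z ↦ −z reflection is a symmetry, so z appears only in even powers; the y ↦ −y reflection is a symmetry, so y appears only in even powers; the x ↦ −x reflection is a symmetry, so x appears only in even powers.
Checking where it meets the axes: among the integer gridlines, it crosses the z-axis at z ∈ {-1, 1}; the x-axis gridline crossings are at x ∈ {-1, 1}.
Putting this together gives p.

3*x^2 + y^2 + 3*z^2 - 3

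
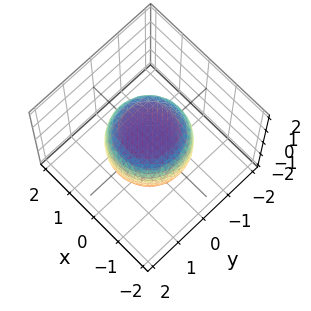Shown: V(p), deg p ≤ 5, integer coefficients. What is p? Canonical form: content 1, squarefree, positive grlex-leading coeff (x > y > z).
2*x^4 + 4*x^2*y^2 + 2*y^4 - x^2 - y^2 + 3*z^2 - 3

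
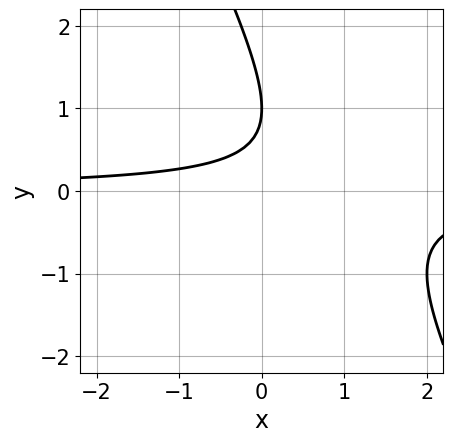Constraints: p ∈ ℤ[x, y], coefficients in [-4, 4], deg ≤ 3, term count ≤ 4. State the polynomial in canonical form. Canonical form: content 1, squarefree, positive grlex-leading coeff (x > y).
First, deg p = 2. The shape is more complex than any degree-1 curve.
Next, against the integer gridlines: one y-axis crossing is at y = 1; it misses every integer gridline on the x-axis.
Finally, solving for integer coefficients yields p as stated.

2*x*y + y^2 - 2*y + 1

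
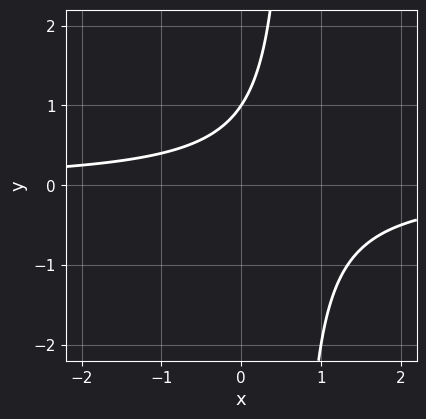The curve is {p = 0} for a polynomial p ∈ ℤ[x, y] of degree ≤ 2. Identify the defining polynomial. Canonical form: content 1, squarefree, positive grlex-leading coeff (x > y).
3*x*y - 2*y + 2

Degree: a generic line meets the curve in up to 2 points, so deg p = 2.
From the axis intercepts and sections: it meets the y-axis at y = 1 (among the integer gridlines); the curve avoids every integer x-axis point in the box.
Matching integer coefficients to the picture gives p.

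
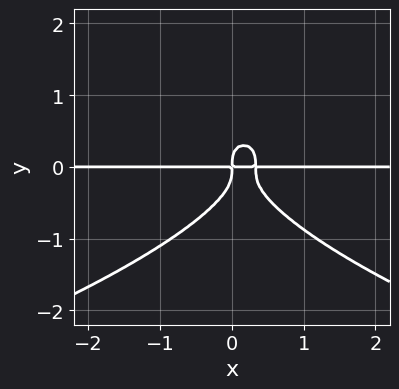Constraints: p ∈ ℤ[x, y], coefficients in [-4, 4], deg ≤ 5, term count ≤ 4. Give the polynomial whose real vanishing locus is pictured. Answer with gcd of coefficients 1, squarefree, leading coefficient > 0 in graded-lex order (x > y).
The degree is 4 — a generic line meets the curve in up to 4 points.
Checking where it meets the axes: the visible x-axis segment lies entirely on the curve.
Assembling these constraints gives the stated polynomial.

3*y^4 + 3*x^2*y - x*y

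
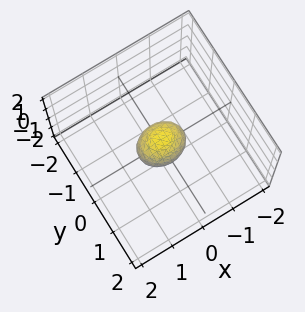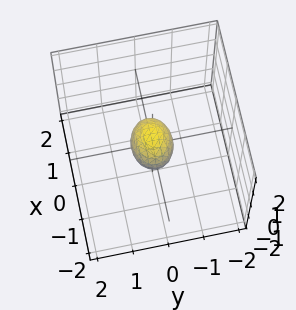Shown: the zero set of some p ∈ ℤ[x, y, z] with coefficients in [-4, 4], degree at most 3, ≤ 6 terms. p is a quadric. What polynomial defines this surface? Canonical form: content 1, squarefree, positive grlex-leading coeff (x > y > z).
2*x^2 + 3*y^2 + 2*z^2 - 1

1. deg p = 2.
2. Symmetries: mirror symmetry z ↦ −z ⇒ only even powers of z; mirror symmetry x ↦ −x ⇒ only even powers of x; it's symmetric under y → −y, forcing even powers of y.
3. Putting this together gives p.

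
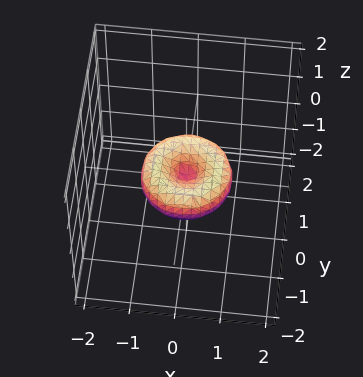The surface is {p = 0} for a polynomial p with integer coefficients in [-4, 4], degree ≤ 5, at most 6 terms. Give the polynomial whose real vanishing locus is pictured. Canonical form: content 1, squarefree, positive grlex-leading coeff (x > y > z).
2*x^4 + 4*x^2*y^2 + 2*y^4 - 2*x^2 - 2*y^2 + 3*z^2

The degree is 4 — the shape is more complex than any degree-3 surface.
Symmetries: the surface is invariant under rotation about z: p = q(x² + y², z).
From the visible intercepts: among the integer gridlines, it crosses the x-axis at x ∈ {-1, 0, 1}; a circular section at z = 0 has radius exactly 1; one z-axis crossing is at z = 0.
These observations pin down the coefficients. Check: (0, -1, 0) on the y-axis lies on the surface, and p(0, -1, 0) = 0. ✓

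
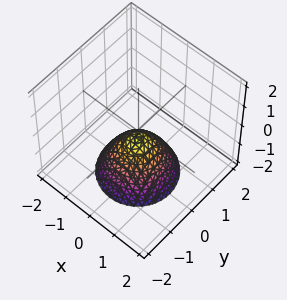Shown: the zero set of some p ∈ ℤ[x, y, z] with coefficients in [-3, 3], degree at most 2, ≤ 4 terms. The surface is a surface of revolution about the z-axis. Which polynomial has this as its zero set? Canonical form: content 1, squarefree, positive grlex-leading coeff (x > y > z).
First, the degree is 2 — the shape is more complex than any degree-1 surface.
Then, symmetries: the surface is invariant under rotation about z: p = q(x² + y², z).
Next, against the integer gridlines: no x-intercept at any integer in the box; the surface avoids every integer y-axis point in the box.
Finally, together with the visible shape, these determine p as stated.

2*x^2 + 2*y^2 + 2*z + 1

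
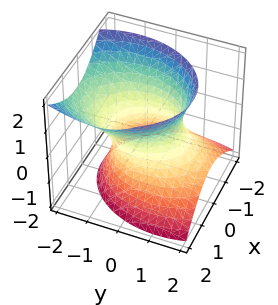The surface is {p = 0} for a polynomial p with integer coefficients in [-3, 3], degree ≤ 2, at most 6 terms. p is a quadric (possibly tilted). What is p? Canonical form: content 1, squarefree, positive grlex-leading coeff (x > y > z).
The degree is 2 — a generic line meets the surface in up to 2 points.
Observable constraints: among the integer gridlines, it crosses the x-axis at x ∈ {-1, 1}; no z-intercept at any integer in the box.
Matching integer coefficients to the picture gives p.

3*x^2 - x*z + 2*y^2 + 2*y*z - 2*z^2 - 3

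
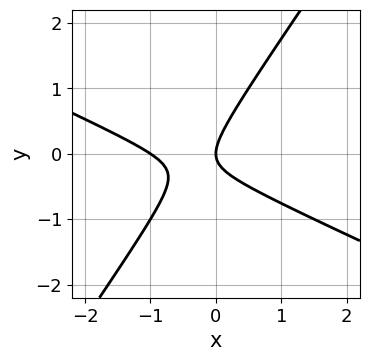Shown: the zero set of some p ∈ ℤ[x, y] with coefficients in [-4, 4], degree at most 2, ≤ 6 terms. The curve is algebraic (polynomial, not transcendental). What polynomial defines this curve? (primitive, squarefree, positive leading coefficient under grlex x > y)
2*x^2 + 3*x*y - 3*y^2 + 2*x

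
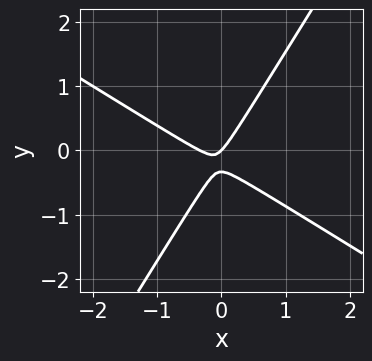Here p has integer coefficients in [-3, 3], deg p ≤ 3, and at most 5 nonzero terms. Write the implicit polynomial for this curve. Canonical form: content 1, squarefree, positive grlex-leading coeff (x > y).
(a) Degree: a generic line meets the curve in up to 2 points, so deg p = 2.
(b) Against the integer gridlines: one y-axis crossing is at y = 0; one x-axis crossing is at x = 0.
(c) Putting this together gives p.

3*x^2 + 3*x*y - 3*y^2 + x - y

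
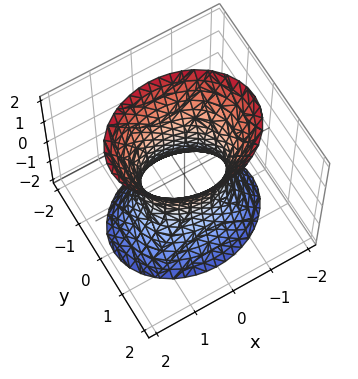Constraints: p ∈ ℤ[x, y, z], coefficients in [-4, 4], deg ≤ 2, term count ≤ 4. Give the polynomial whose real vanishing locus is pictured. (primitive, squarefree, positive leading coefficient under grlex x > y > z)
2*x^2 + 3*y^2 - z^2 - 2

(a) deg p = 2.
(b) Symmetries: the y ↦ −y reflection is a symmetry, so y appears only in even powers; mirror symmetry z ↦ −z ⇒ only even powers of z; it's symmetric under x → −x, forcing even powers of x.
(c) From the axis intercepts and sections: the x-axis gridline crossings are at x ∈ {-1, 1}; the surface avoids every integer z-axis point in the box.
(d) These observations pin down the coefficients.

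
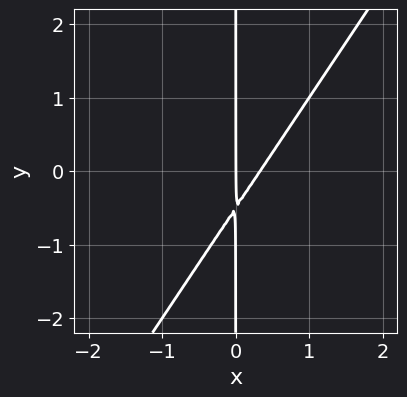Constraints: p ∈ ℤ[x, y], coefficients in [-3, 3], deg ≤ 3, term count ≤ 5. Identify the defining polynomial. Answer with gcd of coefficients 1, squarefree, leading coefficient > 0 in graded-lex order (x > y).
Degree: no degree-1 curve has this shape, so deg p = 2.
From the visible intercepts: the visible y-axis segment lies entirely on the curve; it meets the x-axis at x = 0 (among the integer gridlines).
Assembling these constraints gives the stated polynomial.

3*x^2 - 2*x*y - x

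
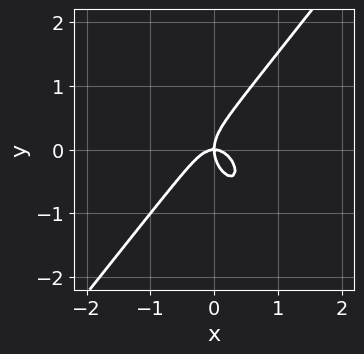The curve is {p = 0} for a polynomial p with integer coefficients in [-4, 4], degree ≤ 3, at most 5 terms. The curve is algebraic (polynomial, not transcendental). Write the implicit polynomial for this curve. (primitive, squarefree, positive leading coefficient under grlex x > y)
2*x^3 - y^3 + x*y

First, the degree is 3 — no degree-2 curve has this shape.
Next, observable constraints: one x-axis crossing is at x = 0; it meets the y-axis at y = 0 (among the integer gridlines).
Finally, putting this together gives p.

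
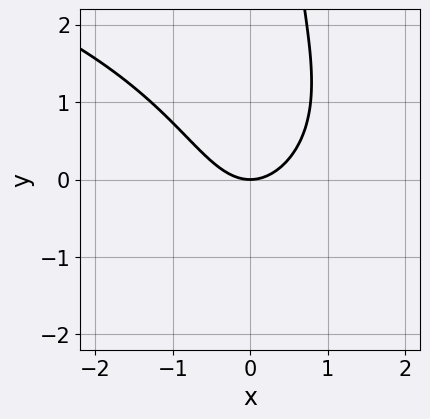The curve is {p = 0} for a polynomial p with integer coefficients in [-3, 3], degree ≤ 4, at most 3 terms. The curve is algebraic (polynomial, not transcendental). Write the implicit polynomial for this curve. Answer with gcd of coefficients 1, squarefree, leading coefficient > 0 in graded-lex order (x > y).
x*y^2 + 2*x^2 - 2*y

1. The degree is 3 — a generic line meets the curve in up to 3 points.
2. Against the integer gridlines: one y-axis crossing is at y = 0; it crosses the x-axis at the gridline x = 0.
3. Assembling these constraints gives the stated polynomial.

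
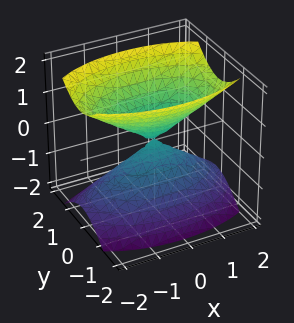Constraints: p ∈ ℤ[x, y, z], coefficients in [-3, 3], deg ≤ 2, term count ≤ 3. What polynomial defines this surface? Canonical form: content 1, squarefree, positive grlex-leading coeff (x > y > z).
x^2 + 3*y^2 - 2*z^2

First, I count 2 distinct pieces. Treating them together as one polynomial.
Then, deg p = 2. A double cone through the origin; a quadric.
Then, symmetries: the z ↦ −z reflection is a symmetry, so z appears only in even powers; mirror symmetry y ↦ −y ⇒ only even powers of y; the x ↦ −x reflection is a symmetry, so x appears only in even powers.
Then, reading off the gridlines: one z-axis crossing is at z = 0; it meets the x-axis at x = 0 (among the integer gridlines).
Finally, fitting integer coefficients to these (and the overall shape) gives p.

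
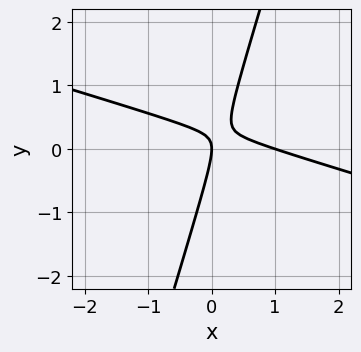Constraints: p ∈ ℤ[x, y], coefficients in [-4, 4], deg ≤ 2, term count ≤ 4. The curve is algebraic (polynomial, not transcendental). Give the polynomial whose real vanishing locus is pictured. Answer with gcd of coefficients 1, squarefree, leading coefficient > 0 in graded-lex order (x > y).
x^2 + 3*x*y - y^2 - x

(a) Degree: no degree-1 curve has this shape, so deg p = 2.
(b) Against the integer gridlines: the x-axis gridline crossings are at x ∈ {0, 1}; one y-axis crossing is at y = 0.
(c) The integer polynomial consistent with all of this is the stated p.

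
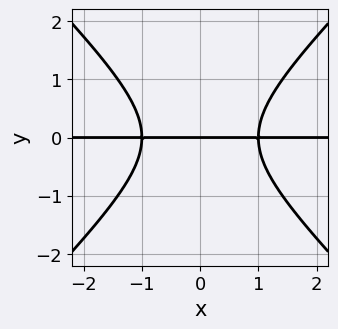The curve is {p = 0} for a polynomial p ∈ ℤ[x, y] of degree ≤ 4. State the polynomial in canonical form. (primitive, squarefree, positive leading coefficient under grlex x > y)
deg p = 3. The shape is more complex than any degree-2 curve.
Symmetries: mirror symmetry x ↦ −x ⇒ only even powers of x.
From the axis intercepts and sections: one y-axis crossing is at y = 0; every point of the x-axis in the box is on the curve.
Fitting integer coefficients to these (and the overall shape) gives p.

x^2*y - y^3 - y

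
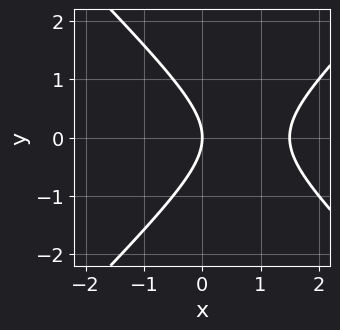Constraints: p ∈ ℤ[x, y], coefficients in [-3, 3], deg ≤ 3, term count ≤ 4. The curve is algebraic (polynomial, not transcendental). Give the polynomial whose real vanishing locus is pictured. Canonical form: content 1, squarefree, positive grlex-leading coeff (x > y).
2*x^2 - 2*y^2 - 3*x

The degree is 2 — a generic line meets the curve in up to 2 points.
Symmetries: mirror symmetry y ↦ −y ⇒ only even powers of y.
Against the integer gridlines: it meets the x-axis at x = 0 (among the integer gridlines); it meets the y-axis at y = 0 (among the integer gridlines).
Assembling these constraints gives the stated polynomial.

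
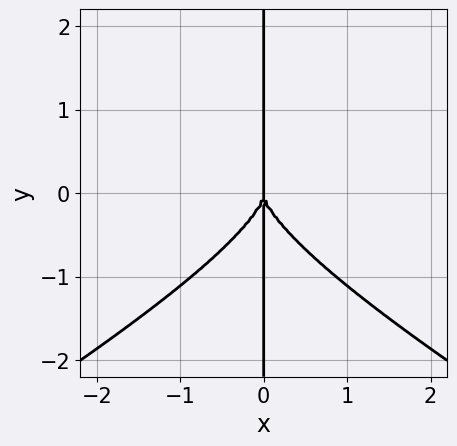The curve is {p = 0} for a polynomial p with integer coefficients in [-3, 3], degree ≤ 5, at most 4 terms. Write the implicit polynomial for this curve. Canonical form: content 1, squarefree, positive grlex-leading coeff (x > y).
First, the degree is 4 — a generic line meets the curve in up to 4 points.
Then, reading off the gridlines: one x-axis crossing is at x = 0; every point of the y-axis in the box is on the curve.
Finally, matching integer coefficients to the picture gives p.

x^3*y - 3*x*y^3 - 3*x^3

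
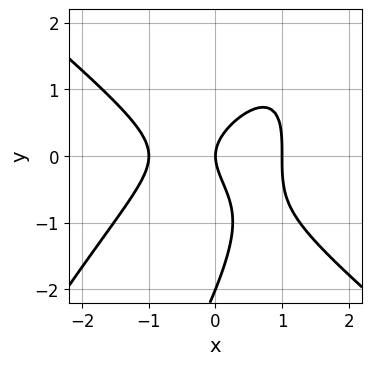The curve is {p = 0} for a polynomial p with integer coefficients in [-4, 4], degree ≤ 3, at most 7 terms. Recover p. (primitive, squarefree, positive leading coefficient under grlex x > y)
1. Degree: no degree-2 curve has this shape, so deg p = 3.
2. Reading off the gridlines: the x-axis gridline crossings are at x ∈ {-1, 0, 1}; the y-axis gridline crossings are at y ∈ {-2, 0}.
3. These observations pin down the coefficients.

2*x^3 - 2*x*y^2 + y^3 + 2*y^2 - 2*x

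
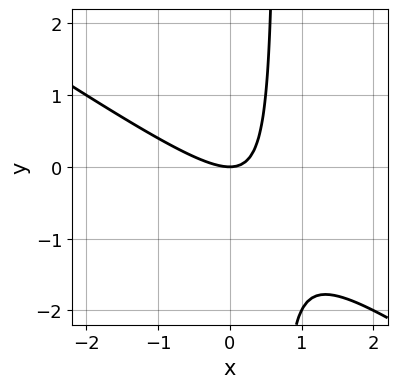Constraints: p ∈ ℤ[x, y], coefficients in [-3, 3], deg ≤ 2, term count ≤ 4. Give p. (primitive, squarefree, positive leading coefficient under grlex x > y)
The degree is 2 — the shape is more complex than any degree-1 curve.
Checking where it meets the axes: it meets the x-axis at x = 0 (among the integer gridlines); it meets the y-axis at y = 0 (among the integer gridlines).
Matching integer coefficients to the picture gives p.

2*x^2 + 3*x*y - 2*y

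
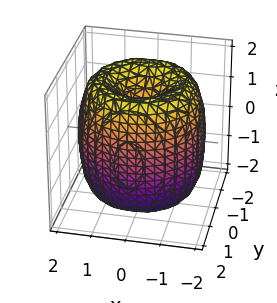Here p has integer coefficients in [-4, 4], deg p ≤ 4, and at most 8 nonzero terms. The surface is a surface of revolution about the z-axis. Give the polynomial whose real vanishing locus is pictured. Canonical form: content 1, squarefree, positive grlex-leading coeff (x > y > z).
First, degree: the shape is more complex than any degree-3 surface, so deg p = 4.
Next, by symmetry, the z-axis is an axis of rotation, so x and y enter only as x² + y².
Next, from the axis intercepts and sections: a circular section at z = 0 has radius between 1 and 2; among the integer gridlines, it crosses the z-axis at z ∈ {-1, 1}.
Finally, these observations pin down the coefficients.

x^4 + 2*x^2*y^2 + y^4 - 3*x^2 - 3*y^2 + z^2 - 1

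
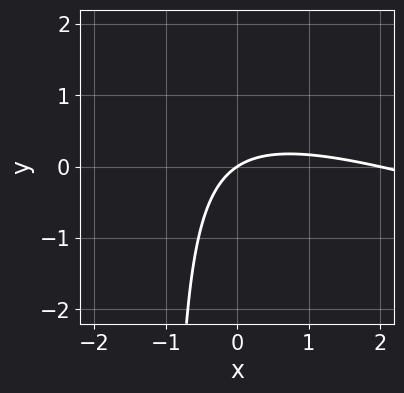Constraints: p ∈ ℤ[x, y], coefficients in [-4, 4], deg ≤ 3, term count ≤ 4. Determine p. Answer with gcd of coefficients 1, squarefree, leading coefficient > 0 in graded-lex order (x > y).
x^2 + 3*x*y - 2*x + 3*y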